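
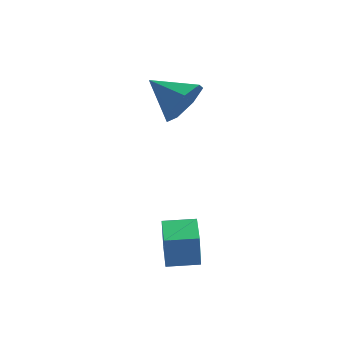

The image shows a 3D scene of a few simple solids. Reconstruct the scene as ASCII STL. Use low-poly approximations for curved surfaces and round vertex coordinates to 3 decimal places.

solid 
facet normal 0.932 0.009 -0.362
outer loop
vertex 1.871 0.157 3.179
vertex 1.516 -0.252 2.256
vertex 1.615 0.776 2.536
endloop
endfacet
facet normal -0.248 0.647 0.721
outer loop
vertex 1.871 0.157 3.179
vertex 1.615 0.776 2.536
vertex -0.096 -0.268 2.884
endloop
endfacet
facet normal 0.932 0.009 -0.363
outer loop
vertex 1.615 0.776 2.536
vertex 1.516 -0.252 2.256
vertex 1.284 0.621 1.683
endloop
endfacet
facet normal -0.514 0.857 0.044
outer loop
vertex 1.615 0.776 2.536
vertex 1.284 0.621 1.683
vertex -0.096 -0.268 2.884
endloop
endfacet
facet normal 0.932 0.010 -0.363
outer loop
vertex 1.284 0.621 1.683
vertex 1.516 -0.252 2.256
vertex 1.128 -0.191 1.261
endloop
endfacet
facet normal -0.734 0.419 -0.534
outer loop
vertex 1.284 0.621 1.683
vertex 1.128 -0.191 1.261
vertex -0.096 -0.268 2.884
endloop
endfacet
facet normal 0.932 0.009 -0.363
outer loop
vertex 1.128 -0.191 1.261
vertex 1.516 -0.252 2.256
vertex 1.264 -1.049 1.588
endloop
endfacet
facet normal -0.744 -0.338 -0.577
outer loop
vertex 1.128 -0.191 1.261
vertex 1.264 -1.049 1.588
vertex -0.096 -0.268 2.884
endloop
endfacet
facet normal 0.932 0.009 -0.363
outer loop
vertex 1.264 -1.049 1.588
vertex 1.516 -0.252 2.256
vertex 1.59 -1.307 2.419
endloop
endfacet
facet normal -0.534 -0.844 -0.052
outer loop
vertex 1.264 -1.049 1.588
vertex 1.59 -1.307 2.419
vertex -0.096 -0.268 2.884
endloop
endfacet
facet normal 0.932 0.009 -0.363
outer loop
vertex 1.59 -1.307 2.419
vertex 1.516 -0.252 2.256
vertex 1.86 -0.77 3.126
endloop
endfacet
facet normal -0.264 -0.717 0.645
outer loop
vertex 1.59 -1.307 2.419
vertex 1.86 -0.77 3.126
vertex -0.096 -0.268 2.884
endloop
endfacet
facet normal 0.932 0.010 -0.363
outer loop
vertex 1.86 -0.77 3.126
vertex 1.516 -0.252 2.256
vertex 1.871 0.157 3.179
endloop
endfacet
facet normal -0.136 -0.055 0.989
outer loop
vertex 1.86 -0.77 3.126
vertex 1.871 0.157 3.179
vertex -0.096 -0.268 2.884
endloop
endfacet
facet normal -0.778 -0.627 -0.039
outer loop
vertex 3.751 -4.764 -1.422
vertex 2.954 -3.775 -1.408
vertex 3.786 -4.715 -2.901
endloop
endfacet
facet normal 0.628 -0.778 -0.011
outer loop
vertex 4.766 -3.925 -2.852
vertex 3.751 -4.764 -1.422
vertex 3.786 -4.715 -2.901
endloop
endfacet
facet normal -0.778 -0.627 -0.039
outer loop
vertex 3.786 -4.715 -2.901
vertex 2.954 -3.775 -1.408
vertex 2.989 -3.726 -2.887
endloop
endfacet
facet normal 0.023 0.033 -0.999
outer loop
vertex 2.989 -3.726 -2.887
vertex 4.766 -3.925 -2.852
vertex 3.786 -4.715 -2.901
endloop
endfacet
facet normal -0.023 -0.033 0.999
outer loop
vertex 3.751 -4.764 -1.422
vertex 3.934 -2.985 -1.359
vertex 2.954 -3.775 -1.408
endloop
endfacet
facet normal 0.628 -0.778 -0.011
outer loop
vertex 4.731 -3.974 -1.373
vertex 3.751 -4.764 -1.422
vertex 4.766 -3.925 -2.852
endloop
endfacet
facet normal -0.023 -0.033 0.999
outer loop
vertex 4.731 -3.974 -1.373
vertex 3.934 -2.985 -1.359
vertex 3.751 -4.764 -1.422
endloop
endfacet
facet normal -0.628 0.778 0.011
outer loop
vertex 2.954 -3.775 -1.408
vertex 3.934 -2.985 -1.359
vertex 2.989 -3.726 -2.887
endloop
endfacet
facet normal 0.023 0.033 -0.999
outer loop
vertex 3.969 -2.936 -2.838
vertex 4.766 -3.925 -2.852
vertex 2.989 -3.726 -2.887
endloop
endfacet
facet normal -0.628 0.778 0.011
outer loop
vertex 2.989 -3.726 -2.887
vertex 3.934 -2.985 -1.359
vertex 3.969 -2.936 -2.838
endloop
endfacet
facet normal 0.778 0.627 0.039
outer loop
vertex 3.969 -2.936 -2.838
vertex 4.731 -3.974 -1.373
vertex 4.766 -3.925 -2.852
endloop
endfacet
facet normal 0.778 0.627 0.039
outer loop
vertex 3.934 -2.985 -1.359
vertex 4.731 -3.974 -1.373
vertex 3.969 -2.936 -2.838
endloop
endfacet

endsolid


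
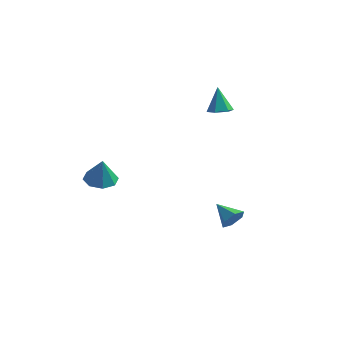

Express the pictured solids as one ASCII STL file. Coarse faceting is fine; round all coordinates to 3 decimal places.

solid 
facet normal 0.854 -0.271 -0.445
outer loop
vertex 1.375 1.597 -2.899
vertex 1.035 1.223 -3.324
vertex 1.161 1.855 -3.467
endloop
endfacet
facet normal 0.010 0.912 0.410
outer loop
vertex 1.375 1.597 -2.899
vertex 1.161 1.855 -3.467
vertex -0.015 1.557 -2.776
endloop
endfacet
facet normal 0.853 -0.271 -0.446
outer loop
vertex 1.161 1.855 -3.467
vertex 1.035 1.223 -3.324
vertex 0.82 1.482 -3.892
endloop
endfacet
facet normal -0.429 0.821 -0.376
outer loop
vertex 1.161 1.855 -3.467
vertex 0.82 1.482 -3.892
vertex -0.015 1.557 -2.776
endloop
endfacet
facet normal 0.853 -0.270 -0.446
outer loop
vertex 0.82 1.482 -3.892
vertex 1.035 1.223 -3.324
vertex 0.695 0.85 -3.749
endloop
endfacet
facet normal -0.800 0.022 -0.600
outer loop
vertex 0.82 1.482 -3.892
vertex 0.695 0.85 -3.749
vertex -0.015 1.557 -2.776
endloop
endfacet
facet normal 0.854 -0.272 -0.444
outer loop
vertex 0.695 0.85 -3.749
vertex 1.035 1.223 -3.324
vertex 0.909 0.592 -3.18
endloop
endfacet
facet normal -0.729 -0.683 -0.036
outer loop
vertex 0.695 0.85 -3.749
vertex 0.909 0.592 -3.18
vertex -0.015 1.557 -2.776
endloop
endfacet
facet normal 0.853 -0.272 -0.445
outer loop
vertex 0.909 0.592 -3.18
vertex 1.035 1.223 -3.324
vertex 1.249 0.965 -2.756
endloop
endfacet
facet normal -0.289 -0.592 0.752
outer loop
vertex 0.909 0.592 -3.18
vertex 1.249 0.965 -2.756
vertex -0.015 1.557 -2.776
endloop
endfacet
facet normal 0.854 -0.271 -0.445
outer loop
vertex 1.249 0.965 -2.756
vertex 1.035 1.223 -3.324
vertex 1.375 1.597 -2.899
endloop
endfacet
facet normal 0.080 0.205 0.976
outer loop
vertex 1.249 0.965 -2.756
vertex 1.375 1.597 -2.899
vertex -0.015 1.557 -2.776
endloop
endfacet
facet normal -0.184 0.154 -0.971
outer loop
vertex -2.924 -2.544 -0.267
vertex -3.702 -2.458 -0.106
vertex -3.075 -1.963 -0.146
endloop
endfacet
facet normal 0.921 0.166 0.352
outer loop
vertex -2.924 -2.544 -0.267
vertex -3.075 -1.963 -0.146
vertex -3.458 -2.662 1.186
endloop
endfacet
facet normal -0.183 0.154 -0.971
outer loop
vertex -3.075 -1.963 -0.146
vertex -3.702 -2.458 -0.106
vertex -3.593 -1.672 -0.002
endloop
endfacet
facet normal 0.525 0.682 0.509
outer loop
vertex -3.075 -1.963 -0.146
vertex -3.593 -1.672 -0.002
vertex -3.458 -2.662 1.186
endloop
endfacet
facet normal -0.185 0.154 -0.971
outer loop
vertex -3.593 -1.672 -0.002
vertex -3.702 -2.458 -0.106
vertex -4.176 -1.841 0.082
endloop
endfacet
facet normal -0.126 0.755 0.643
outer loop
vertex -3.593 -1.672 -0.002
vertex -4.176 -1.841 0.082
vertex -3.458 -2.662 1.186
endloop
endfacet
facet normal -0.185 0.154 -0.971
outer loop
vertex -4.176 -1.841 0.082
vertex -3.702 -2.458 -0.106
vertex -4.481 -2.371 0.056
endloop
endfacet
facet normal -0.651 0.342 0.678
outer loop
vertex -4.176 -1.841 0.082
vertex -4.481 -2.371 0.056
vertex -3.458 -2.662 1.186
endloop
endfacet
facet normal -0.185 0.154 -0.971
outer loop
vertex -4.481 -2.371 0.056
vertex -3.702 -2.458 -0.106
vertex -4.33 -2.952 -0.065
endloop
endfacet
facet normal -0.742 -0.316 0.591
outer loop
vertex -4.481 -2.371 0.056
vertex -4.33 -2.952 -0.065
vertex -3.458 -2.662 1.186
endloop
endfacet
facet normal -0.185 0.154 -0.971
outer loop
vertex -4.33 -2.952 -0.065
vertex -3.702 -2.458 -0.106
vertex -3.811 -3.243 -0.21
endloop
endfacet
facet normal -0.345 -0.832 0.434
outer loop
vertex -4.33 -2.952 -0.065
vertex -3.811 -3.243 -0.21
vertex -3.458 -2.662 1.186
endloop
endfacet
facet normal -0.183 0.154 -0.971
outer loop
vertex -3.811 -3.243 -0.21
vertex -3.702 -2.458 -0.106
vertex -3.229 -3.075 -0.293
endloop
endfacet
facet normal 0.304 -0.904 0.300
outer loop
vertex -3.811 -3.243 -0.21
vertex -3.229 -3.075 -0.293
vertex -3.458 -2.662 1.186
endloop
endfacet
facet normal -0.184 0.153 -0.971
outer loop
vertex -3.229 -3.075 -0.293
vertex -3.702 -2.458 -0.106
vertex -2.924 -2.544 -0.267
endloop
endfacet
facet normal 0.830 -0.490 0.265
outer loop
vertex -3.229 -3.075 -0.293
vertex -2.924 -2.544 -0.267
vertex -3.458 -2.662 1.186
endloop
endfacet
facet normal 0.228 -0.235 -0.945
outer loop
vertex -0.437 3.485 2.269
vertex -0.991 3.715 2.078
vertex -0.487 4.092 2.106
endloop
endfacet
facet normal 0.822 0.210 0.529
outer loop
vertex -0.437 3.485 2.269
vertex -0.487 4.092 2.106
vertex -1.309 4.045 3.402
endloop
endfacet
facet normal 0.228 -0.235 -0.945
outer loop
vertex -0.487 4.092 2.106
vertex -0.991 3.715 2.078
vertex -1.042 4.322 1.915
endloop
endfacet
facet normal 0.305 0.925 0.227
outer loop
vertex -0.487 4.092 2.106
vertex -1.042 4.322 1.915
vertex -1.309 4.045 3.402
endloop
endfacet
facet normal 0.226 -0.235 -0.945
outer loop
vertex -1.042 4.322 1.915
vertex -0.991 3.715 2.078
vertex -1.546 3.945 1.888
endloop
endfacet
facet normal -0.600 0.799 0.041
outer loop
vertex -1.042 4.322 1.915
vertex -1.546 3.945 1.888
vertex -1.309 4.045 3.402
endloop
endfacet
facet normal 0.226 -0.236 -0.945
outer loop
vertex -1.546 3.945 1.888
vertex -0.991 3.715 2.078
vertex -1.496 3.339 2.051
endloop
endfacet
facet normal -0.987 -0.039 0.157
outer loop
vertex -1.546 3.945 1.888
vertex -1.496 3.339 2.051
vertex -1.309 4.045 3.402
endloop
endfacet
facet normal 0.227 -0.237 -0.945
outer loop
vertex -1.496 3.339 2.051
vertex -0.991 3.715 2.078
vertex -0.941 3.109 2.242
endloop
endfacet
facet normal -0.470 -0.754 0.459
outer loop
vertex -1.496 3.339 2.051
vertex -0.941 3.109 2.242
vertex -1.309 4.045 3.402
endloop
endfacet
facet normal 0.227 -0.237 -0.945
outer loop
vertex -0.941 3.109 2.242
vertex -0.991 3.715 2.078
vertex -0.437 3.485 2.269
endloop
endfacet
facet normal 0.434 -0.629 0.645
outer loop
vertex -0.941 3.109 2.242
vertex -0.437 3.485 2.269
vertex -1.309 4.045 3.402
endloop
endfacet

endsolid


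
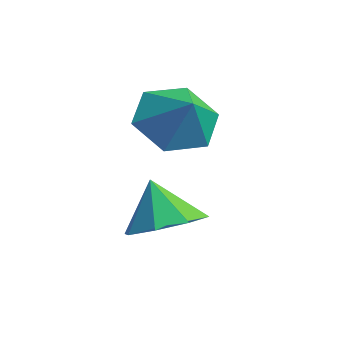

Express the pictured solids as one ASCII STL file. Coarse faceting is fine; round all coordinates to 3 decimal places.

solid 
facet normal 0.400 0.110 -0.910
outer loop
vertex -0.299 -1.943 -1.527
vertex -1.124 -2.033 -1.9
vertex -0.628 -1.333 -1.598
endloop
endfacet
facet normal 0.424 0.327 0.845
outer loop
vertex -0.299 -1.943 -1.527
vertex -0.628 -1.333 -1.598
vertex -1.616 -2.167 -0.78
endloop
endfacet
facet normal 0.400 0.109 -0.910
outer loop
vertex -0.628 -1.333 -1.598
vertex -1.124 -2.033 -1.9
vertex -1.247 -1.133 -1.846
endloop
endfacet
facet normal -0.042 0.724 0.688
outer loop
vertex -0.628 -1.333 -1.598
vertex -1.247 -1.133 -1.846
vertex -1.616 -2.167 -0.78
endloop
endfacet
facet normal 0.399 0.109 -0.911
outer loop
vertex -1.247 -1.133 -1.846
vertex -1.124 -2.033 -1.9
vertex -1.795 -1.46 -2.125
endloop
endfacet
facet normal -0.614 0.662 0.430
outer loop
vertex -1.247 -1.133 -1.846
vertex -1.795 -1.46 -2.125
vertex -1.616 -2.167 -0.78
endloop
endfacet
facet normal 0.399 0.110 -0.910
outer loop
vertex -1.795 -1.46 -2.125
vertex -1.124 -2.033 -1.9
vertex -1.95 -2.123 -2.273
endloop
endfacet
facet normal -0.960 0.175 0.220
outer loop
vertex -1.795 -1.46 -2.125
vertex -1.95 -2.123 -2.273
vertex -1.616 -2.167 -0.78
endloop
endfacet
facet normal 0.399 0.109 -0.910
outer loop
vertex -1.95 -2.123 -2.273
vertex -1.124 -2.033 -1.9
vertex -1.621 -2.733 -2.202
endloop
endfacet
facet normal -0.874 -0.450 0.182
outer loop
vertex -1.95 -2.123 -2.273
vertex -1.621 -2.733 -2.202
vertex -1.616 -2.167 -0.78
endloop
endfacet
facet normal 0.400 0.109 -0.910
outer loop
vertex -1.621 -2.733 -2.202
vertex -1.124 -2.033 -1.9
vertex -1.002 -2.933 -1.954
endloop
endfacet
facet normal -0.409 -0.847 0.339
outer loop
vertex -1.621 -2.733 -2.202
vertex -1.002 -2.933 -1.954
vertex -1.616 -2.167 -0.78
endloop
endfacet
facet normal 0.400 0.109 -0.910
outer loop
vertex -1.002 -2.933 -1.954
vertex -1.124 -2.033 -1.9
vertex -0.454 -2.606 -1.674
endloop
endfacet
facet normal 0.163 -0.785 0.598
outer loop
vertex -1.002 -2.933 -1.954
vertex -0.454 -2.606 -1.674
vertex -1.616 -2.167 -0.78
endloop
endfacet
facet normal 0.400 0.108 -0.910
outer loop
vertex -0.454 -2.606 -1.674
vertex -1.124 -2.033 -1.9
vertex -0.299 -1.943 -1.527
endloop
endfacet
facet normal 0.509 -0.298 0.808
outer loop
vertex -0.454 -2.606 -1.674
vertex -0.299 -1.943 -1.527
vertex -1.616 -2.167 -0.78
endloop
endfacet
facet normal -0.777 0.023 -0.629
outer loop
vertex -2.045 -0.647 -0.239
vertex -2.601 -1.117 0.431
vertex -2.565 -0.128 0.423
endloop
endfacet
facet normal 0.749 0.659 0.071
outer loop
vertex -2.045 -0.647 -0.239
vertex -2.565 -0.128 0.423
vertex -1.739 -1.143 1.129
endloop
endfacet
facet normal -0.777 0.023 -0.629
outer loop
vertex -2.565 -0.128 0.423
vertex -2.601 -1.117 0.431
vertex -3.122 -0.597 1.094
endloop
endfacet
facet normal 0.252 0.682 0.686
outer loop
vertex -2.565 -0.128 0.423
vertex -3.122 -0.597 1.094
vertex -1.739 -1.143 1.129
endloop
endfacet
facet normal -0.777 0.024 -0.629
outer loop
vertex -3.122 -0.597 1.094
vertex -2.601 -1.117 0.431
vertex -3.158 -1.587 1.101
endloop
endfacet
facet normal -0.022 0.008 1.000
outer loop
vertex -3.122 -0.597 1.094
vertex -3.158 -1.587 1.101
vertex -1.739 -1.143 1.129
endloop
endfacet
facet normal -0.777 0.024 -0.629
outer loop
vertex -3.158 -1.587 1.101
vertex -2.601 -1.117 0.431
vertex -2.638 -2.106 0.439
endloop
endfacet
facet normal 0.201 -0.688 0.697
outer loop
vertex -3.158 -1.587 1.101
vertex -2.638 -2.106 0.439
vertex -1.739 -1.143 1.129
endloop
endfacet
facet normal -0.777 0.024 -0.629
outer loop
vertex -2.638 -2.106 0.439
vertex -2.601 -1.117 0.431
vertex -2.081 -1.636 -0.232
endloop
endfacet
facet normal 0.699 -0.711 0.082
outer loop
vertex -2.638 -2.106 0.439
vertex -2.081 -1.636 -0.232
vertex -1.739 -1.143 1.129
endloop
endfacet
facet normal -0.777 0.024 -0.628
outer loop
vertex -2.081 -1.636 -0.232
vertex -2.601 -1.117 0.431
vertex -2.045 -0.647 -0.239
endloop
endfacet
facet normal 0.972 -0.037 -0.231
outer loop
vertex -2.081 -1.636 -0.232
vertex -2.045 -0.647 -0.239
vertex -1.739 -1.143 1.129
endloop
endfacet

endsolid


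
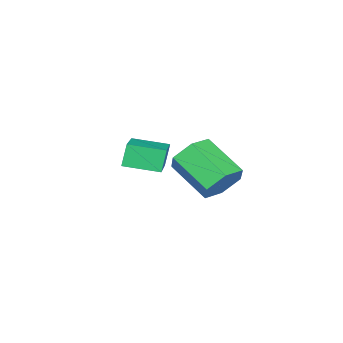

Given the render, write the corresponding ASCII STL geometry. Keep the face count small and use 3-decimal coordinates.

solid 
facet normal -0.799 -0.518 -0.305
outer loop
vertex 3.062 -0.076 1.528
vertex 2.433 1.019 1.315
vertex 3.374 -0.06 0.684
endloop
endfacet
facet normal 0.492 -0.855 0.166
outer loop
vertex 4.947 0.961 1.285
vertex 3.062 -0.076 1.528
vertex 3.374 -0.06 0.684
endloop
endfacet
facet normal -0.799 -0.519 -0.305
outer loop
vertex 3.374 -0.06 0.684
vertex 2.433 1.019 1.315
vertex 2.745 1.034 0.471
endloop
endfacet
facet normal 0.347 0.017 -0.938
outer loop
vertex 2.745 1.034 0.471
vertex 4.947 0.961 1.285
vertex 3.374 -0.06 0.684
endloop
endfacet
facet normal -0.347 -0.017 0.938
outer loop
vertex 3.062 -0.076 1.528
vertex 4.006 2.04 1.916
vertex 2.433 1.019 1.315
endloop
endfacet
facet normal 0.492 -0.855 0.167
outer loop
vertex 4.635 0.946 2.129
vertex 3.062 -0.076 1.528
vertex 4.947 0.961 1.285
endloop
endfacet
facet normal -0.347 -0.017 0.938
outer loop
vertex 4.635 0.946 2.129
vertex 4.006 2.04 1.916
vertex 3.062 -0.076 1.528
endloop
endfacet
facet normal -0.491 0.855 -0.166
outer loop
vertex 2.433 1.019 1.315
vertex 4.006 2.04 1.916
vertex 2.745 1.034 0.471
endloop
endfacet
facet normal 0.347 0.017 -0.938
outer loop
vertex 4.318 2.056 1.072
vertex 4.947 0.961 1.285
vertex 2.745 1.034 0.471
endloop
endfacet
facet normal -0.492 0.855 -0.166
outer loop
vertex 2.745 1.034 0.471
vertex 4.006 2.04 1.916
vertex 4.318 2.056 1.072
endloop
endfacet
facet normal 0.799 0.518 0.305
outer loop
vertex 4.318 2.056 1.072
vertex 4.635 0.946 2.129
vertex 4.947 0.961 1.285
endloop
endfacet
facet normal 0.799 0.519 0.305
outer loop
vertex 4.006 2.04 1.916
vertex 4.635 0.946 2.129
vertex 4.318 2.056 1.072
endloop
endfacet
facet normal 0.124 0.842 -0.525
outer loop
vertex 0.974 2.233 -0.362
vertex 0.555 1.869 -1.045
vertex 0.101 2.315 -0.437
endloop
endfacet
facet normal -0.023 0.531 0.847
outer loop
vertex 0.974 2.233 -0.362
vertex 0.101 2.315 -0.437
vertex 0.744 0.674 0.608
endloop
endfacet
facet normal -0.023 0.531 0.847
outer loop
vertex 0.744 0.674 0.608
vertex 0.101 2.315 -0.437
vertex -0.129 0.756 0.533
endloop
endfacet
facet normal -0.124 -0.843 0.524
outer loop
vertex 0.744 0.674 0.608
vertex -0.129 0.756 0.533
vertex 0.325 0.311 -0.075
endloop
endfacet
facet normal 0.124 0.842 -0.525
outer loop
vertex 0.101 2.315 -0.437
vertex 0.555 1.869 -1.045
vertex -0.318 1.951 -1.12
endloop
endfacet
facet normal -0.871 0.346 0.350
outer loop
vertex 0.101 2.315 -0.437
vertex -0.318 1.951 -1.12
vertex -0.129 0.756 0.533
endloop
endfacet
facet normal -0.870 0.346 0.350
outer loop
vertex -0.129 0.756 0.533
vertex -0.318 1.951 -1.12
vertex -0.548 0.393 -0.15
endloop
endfacet
facet normal -0.124 -0.843 0.524
outer loop
vertex -0.129 0.756 0.533
vertex -0.548 0.393 -0.15
vertex 0.325 0.311 -0.075
endloop
endfacet
facet normal 0.124 0.843 -0.524
outer loop
vertex -0.318 1.951 -1.12
vertex 0.555 1.869 -1.045
vertex 0.136 1.506 -1.728
endloop
endfacet
facet normal -0.847 -0.185 -0.498
outer loop
vertex -0.318 1.951 -1.12
vertex 0.136 1.506 -1.728
vertex -0.548 0.393 -0.15
endloop
endfacet
facet normal -0.848 -0.185 -0.498
outer loop
vertex -0.548 0.393 -0.15
vertex 0.136 1.506 -1.728
vertex -0.094 -0.053 -0.758
endloop
endfacet
facet normal -0.124 -0.842 0.525
outer loop
vertex -0.548 0.393 -0.15
vertex -0.094 -0.053 -0.758
vertex 0.325 0.311 -0.075
endloop
endfacet
facet normal 0.124 0.843 -0.524
outer loop
vertex 0.136 1.506 -1.728
vertex 0.555 1.869 -1.045
vertex 1.009 1.424 -1.653
endloop
endfacet
facet normal 0.023 -0.531 -0.847
outer loop
vertex 0.136 1.506 -1.728
vertex 1.009 1.424 -1.653
vertex -0.094 -0.053 -0.758
endloop
endfacet
facet normal 0.023 -0.531 -0.847
outer loop
vertex -0.094 -0.053 -0.758
vertex 1.009 1.424 -1.653
vertex 0.779 -0.135 -0.683
endloop
endfacet
facet normal -0.124 -0.842 0.525
outer loop
vertex -0.094 -0.053 -0.758
vertex 0.779 -0.135 -0.683
vertex 0.325 0.311 -0.075
endloop
endfacet
facet normal 0.124 0.843 -0.524
outer loop
vertex 1.009 1.424 -1.653
vertex 0.555 1.869 -1.045
vertex 1.428 1.787 -0.97
endloop
endfacet
facet normal 0.870 -0.346 -0.350
outer loop
vertex 1.009 1.424 -1.653
vertex 1.428 1.787 -0.97
vertex 0.779 -0.135 -0.683
endloop
endfacet
facet normal 0.871 -0.346 -0.350
outer loop
vertex 0.779 -0.135 -0.683
vertex 1.428 1.787 -0.97
vertex 1.198 0.229 0.0
endloop
endfacet
facet normal -0.124 -0.842 0.525
outer loop
vertex 0.779 -0.135 -0.683
vertex 1.198 0.229 0.0
vertex 0.325 0.311 -0.075
endloop
endfacet
facet normal 0.124 0.842 -0.525
outer loop
vertex 1.428 1.787 -0.97
vertex 0.555 1.869 -1.045
vertex 0.974 2.233 -0.362
endloop
endfacet
facet normal 0.848 0.185 0.497
outer loop
vertex 1.428 1.787 -0.97
vertex 0.974 2.233 -0.362
vertex 1.198 0.229 0.0
endloop
endfacet
facet normal 0.847 0.185 0.498
outer loop
vertex 1.198 0.229 0.0
vertex 0.974 2.233 -0.362
vertex 0.744 0.674 0.608
endloop
endfacet
facet normal -0.124 -0.843 0.524
outer loop
vertex 1.198 0.229 0.0
vertex 0.744 0.674 0.608
vertex 0.325 0.311 -0.075
endloop
endfacet

endsolid


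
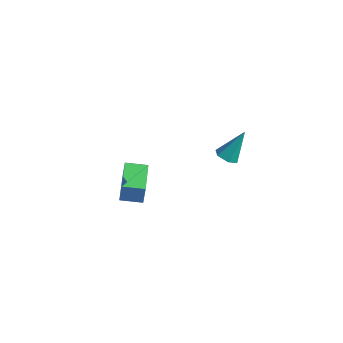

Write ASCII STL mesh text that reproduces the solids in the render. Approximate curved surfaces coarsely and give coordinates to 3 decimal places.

solid 
facet normal -0.808 -0.578 0.115
outer loop
vertex -3.737 -4.242 3.991
vertex -4.976 -2.541 3.834
vertex -3.789 -4.375 2.961
endloop
endfacet
facet normal 0.587 -0.806 0.074
outer loop
vertex -2.844 -3.699 2.826
vertex -3.737 -4.242 3.991
vertex -3.789 -4.375 2.961
endloop
endfacet
facet normal -0.808 -0.578 0.115
outer loop
vertex -3.789 -4.375 2.961
vertex -4.976 -2.541 3.834
vertex -5.028 -2.674 2.803
endloop
endfacet
facet normal -0.050 -0.128 -0.990
outer loop
vertex -5.028 -2.674 2.803
vertex -2.844 -3.699 2.826
vertex -3.789 -4.375 2.961
endloop
endfacet
facet normal 0.050 0.128 0.991
outer loop
vertex -3.737 -4.242 3.991
vertex -4.031 -1.865 3.699
vertex -4.976 -2.541 3.834
endloop
endfacet
facet normal 0.587 -0.806 0.074
outer loop
vertex -2.792 -3.566 3.857
vertex -3.737 -4.242 3.991
vertex -2.844 -3.699 2.826
endloop
endfacet
facet normal 0.049 0.128 0.991
outer loop
vertex -2.792 -3.566 3.857
vertex -4.031 -1.865 3.699
vertex -3.737 -4.242 3.991
endloop
endfacet
facet normal -0.587 0.806 -0.074
outer loop
vertex -4.976 -2.541 3.834
vertex -4.031 -1.865 3.699
vertex -5.028 -2.674 2.803
endloop
endfacet
facet normal -0.049 -0.127 -0.991
outer loop
vertex -4.083 -1.998 2.669
vertex -2.844 -3.699 2.826
vertex -5.028 -2.674 2.803
endloop
endfacet
facet normal -0.587 0.806 -0.074
outer loop
vertex -5.028 -2.674 2.803
vertex -4.031 -1.865 3.699
vertex -4.083 -1.998 2.669
endloop
endfacet
facet normal 0.808 0.578 -0.115
outer loop
vertex -4.083 -1.998 2.669
vertex -2.792 -3.566 3.857
vertex -2.844 -3.699 2.826
endloop
endfacet
facet normal 0.808 0.578 -0.115
outer loop
vertex -4.031 -1.865 3.699
vertex -2.792 -3.566 3.857
vertex -4.083 -1.998 2.669
endloop
endfacet
facet normal -0.208 -0.527 -0.824
outer loop
vertex -2.448 2.605 1.474
vertex -2.919 3.063 1.3
vertex -2.277 3.139 1.089
endloop
endfacet
facet normal 0.965 -0.155 0.213
outer loop
vertex -2.448 2.605 1.474
vertex -2.277 3.139 1.089
vertex -2.521 4.077 2.88
endloop
endfacet
facet normal -0.208 -0.529 -0.823
outer loop
vertex -2.277 3.139 1.089
vertex -2.919 3.063 1.3
vertex -2.749 3.597 0.914
endloop
endfacet
facet normal 0.720 0.650 -0.242
outer loop
vertex -2.277 3.139 1.089
vertex -2.749 3.597 0.914
vertex -2.521 4.077 2.88
endloop
endfacet
facet normal -0.208 -0.529 -0.823
outer loop
vertex -2.749 3.597 0.914
vertex -2.919 3.063 1.3
vertex -3.391 3.521 1.125
endloop
endfacet
facet normal -0.184 0.960 -0.213
outer loop
vertex -2.749 3.597 0.914
vertex -3.391 3.521 1.125
vertex -2.521 4.077 2.88
endloop
endfacet
facet normal -0.207 -0.528 -0.824
outer loop
vertex -3.391 3.521 1.125
vertex -2.919 3.063 1.3
vertex -3.562 2.987 1.51
endloop
endfacet
facet normal -0.843 0.465 0.271
outer loop
vertex -3.391 3.521 1.125
vertex -3.562 2.987 1.51
vertex -2.521 4.077 2.88
endloop
endfacet
facet normal -0.207 -0.528 -0.824
outer loop
vertex -3.562 2.987 1.51
vertex -2.919 3.063 1.3
vertex -3.09 2.529 1.685
endloop
endfacet
facet normal -0.599 -0.340 0.725
outer loop
vertex -3.562 2.987 1.51
vertex -3.09 2.529 1.685
vertex -2.521 4.077 2.88
endloop
endfacet
facet normal -0.208 -0.527 -0.824
outer loop
vertex -3.09 2.529 1.685
vertex -2.919 3.063 1.3
vertex -2.448 2.605 1.474
endloop
endfacet
facet normal 0.306 -0.650 0.696
outer loop
vertex -3.09 2.529 1.685
vertex -2.448 2.605 1.474
vertex -2.521 4.077 2.88
endloop
endfacet

endsolid


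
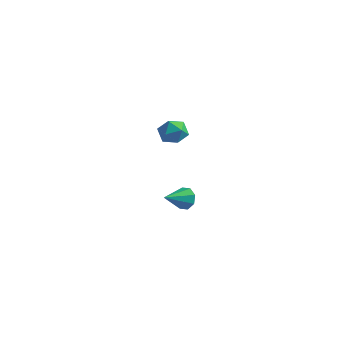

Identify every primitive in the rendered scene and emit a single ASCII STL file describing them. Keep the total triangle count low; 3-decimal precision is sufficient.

solid 
facet normal 0.177 0.905 -0.386
outer loop
vertex -2.783 3.124 -4.165
vertex -3.232 3.456 -3.592
vertex -2.457 3.272 -3.668
endloop
endfacet
facet normal 0.685 -0.686 -0.245
outer loop
vertex -2.783 3.124 -4.165
vertex -2.457 3.272 -3.668
vertex -3.528 1.944 -2.948
endloop
endfacet
facet normal 0.177 0.905 -0.386
outer loop
vertex -2.457 3.272 -3.668
vertex -3.232 3.456 -3.592
vertex -2.585 3.528 -3.126
endloop
endfacet
facet normal 0.808 -0.436 0.397
outer loop
vertex -2.457 3.272 -3.668
vertex -2.585 3.528 -3.126
vertex -3.528 1.944 -2.948
endloop
endfacet
facet normal 0.176 0.906 -0.385
outer loop
vertex -2.585 3.528 -3.126
vertex -3.232 3.456 -3.592
vertex -3.092 3.741 -2.857
endloop
endfacet
facet normal 0.415 -0.146 0.898
outer loop
vertex -2.585 3.528 -3.126
vertex -3.092 3.741 -2.857
vertex -3.528 1.944 -2.948
endloop
endfacet
facet normal 0.178 0.906 -0.385
outer loop
vertex -3.092 3.741 -2.857
vertex -3.232 3.456 -3.592
vertex -3.681 3.788 -3.019
endloop
endfacet
facet normal -0.264 0.015 0.964
outer loop
vertex -3.092 3.741 -2.857
vertex -3.681 3.788 -3.019
vertex -3.528 1.944 -2.948
endloop
endfacet
facet normal 0.177 0.905 -0.386
outer loop
vertex -3.681 3.788 -3.019
vertex -3.232 3.456 -3.592
vertex -4.007 3.64 -3.516
endloop
endfacet
facet normal -0.829 -0.047 0.558
outer loop
vertex -3.681 3.788 -3.019
vertex -4.007 3.64 -3.516
vertex -3.528 1.944 -2.948
endloop
endfacet
facet normal 0.177 0.906 -0.384
outer loop
vertex -4.007 3.64 -3.516
vertex -3.232 3.456 -3.592
vertex -3.878 3.385 -4.058
endloop
endfacet
facet normal -0.951 -0.297 -0.086
outer loop
vertex -4.007 3.64 -3.516
vertex -3.878 3.385 -4.058
vertex -3.528 1.944 -2.948
endloop
endfacet
facet normal 0.178 0.905 -0.385
outer loop
vertex -3.878 3.385 -4.058
vertex -3.232 3.456 -3.592
vertex -3.371 3.171 -4.326
endloop
endfacet
facet normal -0.558 -0.587 -0.586
outer loop
vertex -3.878 3.385 -4.058
vertex -3.371 3.171 -4.326
vertex -3.528 1.944 -2.948
endloop
endfacet
facet normal 0.178 0.905 -0.385
outer loop
vertex -3.371 3.171 -4.326
vertex -3.232 3.456 -3.592
vertex -2.783 3.124 -4.165
endloop
endfacet
facet normal 0.119 -0.748 -0.653
outer loop
vertex -3.371 3.171 -4.326
vertex -2.783 3.124 -4.165
vertex -3.528 1.944 -2.948
endloop
endfacet
facet normal -0.204 0.340 0.918
outer loop
vertex -0.838 0.224 4.469
vertex -1.705 0.049 4.341
vertex -1.17 -0.575 4.691
endloop
endfacet
facet normal 0.452 0.059 0.890
outer loop
vertex -0.838 0.224 4.469
vertex -1.17 -0.575 4.691
vertex -0.376 -0.518 4.284
endloop
endfacet
facet normal 0.821 0.414 0.393
outer loop
vertex -0.838 0.224 4.469
vertex -0.376 -0.518 4.284
vertex -0.421 0.142 3.683
endloop
endfacet
facet normal 0.394 0.912 0.114
outer loop
vertex -0.838 0.224 4.469
vertex -0.421 0.142 3.683
vertex -1.242 0.492 3.718
endloop
endfacet
facet normal -0.240 0.866 0.438
outer loop
vertex -0.838 0.224 4.469
vertex -1.242 0.492 3.718
vertex -1.705 0.049 4.341
endloop
endfacet
facet normal 0.393 -0.620 0.679
outer loop
vertex -0.376 -0.518 4.284
vertex -1.17 -0.575 4.691
vertex -0.958 -1.152 4.042
endloop
endfacet
facet normal -0.669 -0.167 0.725
outer loop
vertex -1.17 -0.575 4.691
vertex -1.705 0.049 4.341
vertex -1.779 -0.802 4.077
endloop
endfacet
facet normal -0.726 0.686 -0.052
outer loop
vertex -1.705 0.049 4.341
vertex -1.242 0.492 3.718
vertex -1.824 -0.142 3.476
endloop
endfacet
facet normal 0.299 0.760 -0.578
outer loop
vertex -1.242 0.492 3.718
vertex -0.421 0.142 3.683
vertex -1.03 -0.085 3.069
endloop
endfacet
facet normal 0.991 -0.047 -0.126
outer loop
vertex -0.421 0.142 3.683
vertex -0.376 -0.518 4.284
vertex -0.495 -0.709 3.419
endloop
endfacet
facet normal -0.394 -0.912 -0.114
outer loop
vertex -1.362 -0.884 3.291
vertex -0.958 -1.152 4.042
vertex -1.779 -0.802 4.077
endloop
endfacet
facet normal -0.821 -0.414 -0.393
outer loop
vertex -1.362 -0.884 3.291
vertex -1.779 -0.802 4.077
vertex -1.824 -0.142 3.476
endloop
endfacet
facet normal -0.452 -0.059 -0.890
outer loop
vertex -1.362 -0.884 3.291
vertex -1.824 -0.142 3.476
vertex -1.03 -0.085 3.069
endloop
endfacet
facet normal 0.204 -0.340 -0.918
outer loop
vertex -1.362 -0.884 3.291
vertex -1.03 -0.085 3.069
vertex -0.495 -0.709 3.419
endloop
endfacet
facet normal 0.240 -0.866 -0.438
outer loop
vertex -1.362 -0.884 3.291
vertex -0.495 -0.709 3.419
vertex -0.958 -1.152 4.042
endloop
endfacet
facet normal -0.299 -0.760 0.578
outer loop
vertex -1.779 -0.802 4.077
vertex -0.958 -1.152 4.042
vertex -1.17 -0.575 4.691
endloop
endfacet
facet normal -0.991 0.047 0.126
outer loop
vertex -1.824 -0.142 3.476
vertex -1.779 -0.802 4.077
vertex -1.705 0.049 4.341
endloop
endfacet
facet normal -0.393 0.620 -0.679
outer loop
vertex -1.03 -0.085 3.069
vertex -1.824 -0.142 3.476
vertex -1.242 0.492 3.718
endloop
endfacet
facet normal 0.669 0.167 -0.725
outer loop
vertex -0.495 -0.709 3.419
vertex -1.03 -0.085 3.069
vertex -0.421 0.142 3.683
endloop
endfacet
facet normal 0.726 -0.686 0.052
outer loop
vertex -0.958 -1.152 4.042
vertex -0.495 -0.709 3.419
vertex -0.376 -0.518 4.284
endloop
endfacet

endsolid


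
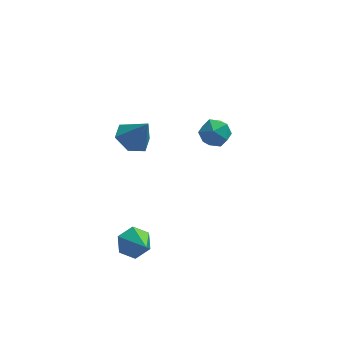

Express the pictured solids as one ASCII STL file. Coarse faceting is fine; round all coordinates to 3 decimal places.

solid 
facet normal -0.482 0.177 -0.858
outer loop
vertex -0.853 0.872 1.555
vertex -1.632 0.553 1.927
vertex -1.422 1.446 1.993
endloop
endfacet
facet normal 0.774 0.589 0.233
outer loop
vertex -0.853 0.872 1.555
vertex -1.422 1.446 1.993
vertex -0.908 0.287 3.213
endloop
endfacet
facet normal -0.482 0.177 -0.858
outer loop
vertex -1.422 1.446 1.993
vertex -1.632 0.553 1.927
vertex -2.201 1.127 2.365
endloop
endfacet
facet normal 0.027 0.730 0.683
outer loop
vertex -1.422 1.446 1.993
vertex -2.201 1.127 2.365
vertex -0.908 0.287 3.213
endloop
endfacet
facet normal -0.482 0.177 -0.858
outer loop
vertex -2.201 1.127 2.365
vertex -1.632 0.553 1.927
vertex -2.41 0.234 2.298
endloop
endfacet
facet normal -0.521 0.058 0.852
outer loop
vertex -2.201 1.127 2.365
vertex -2.41 0.234 2.298
vertex -0.908 0.287 3.213
endloop
endfacet
facet normal -0.482 0.177 -0.858
outer loop
vertex -2.41 0.234 2.298
vertex -1.632 0.553 1.927
vertex -1.841 -0.341 1.86
endloop
endfacet
facet normal -0.322 -0.754 0.572
outer loop
vertex -2.41 0.234 2.298
vertex -1.841 -0.341 1.86
vertex -0.908 0.287 3.213
endloop
endfacet
facet normal -0.482 0.177 -0.858
outer loop
vertex -1.841 -0.341 1.86
vertex -1.632 0.553 1.927
vertex -1.062 -0.022 1.488
endloop
endfacet
facet normal 0.426 -0.897 0.123
outer loop
vertex -1.841 -0.341 1.86
vertex -1.062 -0.022 1.488
vertex -0.908 0.287 3.213
endloop
endfacet
facet normal -0.482 0.177 -0.858
outer loop
vertex -1.062 -0.022 1.488
vertex -1.632 0.553 1.927
vertex -0.853 0.872 1.555
endloop
endfacet
facet normal 0.973 -0.224 -0.047
outer loop
vertex -1.062 -0.022 1.488
vertex -0.853 0.872 1.555
vertex -0.908 0.287 3.213
endloop
endfacet
facet normal -0.303 0.742 -0.598
outer loop
vertex -0.919 -1.753 -4.192
vertex -1.65 -1.69 -3.743
vertex -0.964 -1.225 -3.514
endloop
endfacet
facet normal 0.995 -0.037 0.095
outer loop
vertex -0.919 -1.753 -4.192
vertex -0.964 -1.225 -3.514
vertex -1.11 -3.01 -2.677
endloop
endfacet
facet normal -0.303 0.742 -0.599
outer loop
vertex -0.964 -1.225 -3.514
vertex -1.65 -1.69 -3.743
vertex -1.695 -1.162 -3.066
endloop
endfacet
facet normal 0.514 0.329 0.792
outer loop
vertex -0.964 -1.225 -3.514
vertex -1.695 -1.162 -3.066
vertex -1.11 -3.01 -2.677
endloop
endfacet
facet normal -0.304 0.741 -0.598
outer loop
vertex -1.695 -1.162 -3.066
vertex -1.65 -1.69 -3.743
vertex -2.381 -1.627 -3.294
endloop
endfacet
facet normal -0.363 0.080 0.928
outer loop
vertex -1.695 -1.162 -3.066
vertex -2.381 -1.627 -3.294
vertex -1.11 -3.01 -2.677
endloop
endfacet
facet normal -0.304 0.741 -0.599
outer loop
vertex -2.381 -1.627 -3.294
vertex -1.65 -1.69 -3.743
vertex -2.336 -2.156 -3.971
endloop
endfacet
facet normal -0.761 -0.535 0.368
outer loop
vertex -2.381 -1.627 -3.294
vertex -2.336 -2.156 -3.971
vertex -1.11 -3.01 -2.677
endloop
endfacet
facet normal -0.304 0.741 -0.599
outer loop
vertex -2.336 -2.156 -3.971
vertex -1.65 -1.69 -3.743
vertex -1.606 -2.219 -4.42
endloop
endfacet
facet normal -0.280 -0.902 -0.329
outer loop
vertex -2.336 -2.156 -3.971
vertex -1.606 -2.219 -4.42
vertex -1.11 -3.01 -2.677
endloop
endfacet
facet normal -0.304 0.741 -0.599
outer loop
vertex -1.606 -2.219 -4.42
vertex -1.65 -1.69 -3.743
vertex -0.919 -1.753 -4.192
endloop
endfacet
facet normal 0.597 -0.653 -0.466
outer loop
vertex -1.606 -2.219 -4.42
vertex -0.919 -1.753 -4.192
vertex -1.11 -3.01 -2.677
endloop
endfacet
facet normal -0.244 0.869 0.430
outer loop
vertex 1.757 4.562 -1.125
vertex 2.04 4.251 -0.336
vertex 2.608 4.678 -0.877
endloop
endfacet
facet normal -0.058 0.966 -0.252
outer loop
vertex 1.757 4.562 -1.125
vertex 2.608 4.678 -0.877
vertex 2.415 4.447 -1.719
endloop
endfacet
facet normal -0.494 0.569 -0.657
outer loop
vertex 1.757 4.562 -1.125
vertex 2.415 4.447 -1.719
vertex 1.728 3.876 -1.697
endloop
endfacet
facet normal -0.947 0.228 -0.225
outer loop
vertex 1.757 4.562 -1.125
vertex 1.728 3.876 -1.697
vertex 1.496 3.755 -0.843
endloop
endfacet
facet normal -0.793 0.413 0.447
outer loop
vertex 1.757 4.562 -1.125
vertex 1.496 3.755 -0.843
vertex 2.04 4.251 -0.336
endloop
endfacet
facet normal 0.606 0.721 -0.337
outer loop
vertex 2.415 4.447 -1.719
vertex 2.608 4.678 -0.877
vertex 3.104 4.065 -1.297
endloop
endfacet
facet normal 0.307 0.564 0.767
outer loop
vertex 2.608 4.678 -0.877
vertex 2.04 4.251 -0.336
vertex 2.872 3.944 -0.443
endloop
endfacet
facet normal -0.582 -0.173 0.794
outer loop
vertex 2.04 4.251 -0.336
vertex 1.496 3.755 -0.843
vertex 2.185 3.373 -0.421
endloop
endfacet
facet normal -0.831 -0.472 -0.293
outer loop
vertex 1.496 3.755 -0.843
vertex 1.728 3.876 -1.697
vertex 1.992 3.142 -1.263
endloop
endfacet
facet normal -0.098 0.080 -0.992
outer loop
vertex 1.728 3.876 -1.697
vertex 2.415 4.447 -1.719
vertex 2.56 3.569 -1.804
endloop
endfacet
facet normal 0.947 -0.228 0.225
outer loop
vertex 2.843 3.258 -1.015
vertex 3.104 4.065 -1.297
vertex 2.872 3.944 -0.443
endloop
endfacet
facet normal 0.494 -0.569 0.657
outer loop
vertex 2.843 3.258 -1.015
vertex 2.872 3.944 -0.443
vertex 2.185 3.373 -0.421
endloop
endfacet
facet normal 0.058 -0.966 0.252
outer loop
vertex 2.843 3.258 -1.015
vertex 2.185 3.373 -0.421
vertex 1.992 3.142 -1.263
endloop
endfacet
facet normal 0.244 -0.869 -0.430
outer loop
vertex 2.843 3.258 -1.015
vertex 1.992 3.142 -1.263
vertex 2.56 3.569 -1.804
endloop
endfacet
facet normal 0.793 -0.413 -0.447
outer loop
vertex 2.843 3.258 -1.015
vertex 2.56 3.569 -1.804
vertex 3.104 4.065 -1.297
endloop
endfacet
facet normal 0.831 0.472 0.293
outer loop
vertex 2.872 3.944 -0.443
vertex 3.104 4.065 -1.297
vertex 2.608 4.678 -0.877
endloop
endfacet
facet normal 0.098 -0.080 0.992
outer loop
vertex 2.185 3.373 -0.421
vertex 2.872 3.944 -0.443
vertex 2.04 4.251 -0.336
endloop
endfacet
facet normal -0.606 -0.721 0.337
outer loop
vertex 1.992 3.142 -1.263
vertex 2.185 3.373 -0.421
vertex 1.496 3.755 -0.843
endloop
endfacet
facet normal -0.307 -0.564 -0.767
outer loop
vertex 2.56 3.569 -1.804
vertex 1.992 3.142 -1.263
vertex 1.728 3.876 -1.697
endloop
endfacet
facet normal 0.582 0.173 -0.794
outer loop
vertex 3.104 4.065 -1.297
vertex 2.56 3.569 -1.804
vertex 2.415 4.447 -1.719
endloop
endfacet

endsolid


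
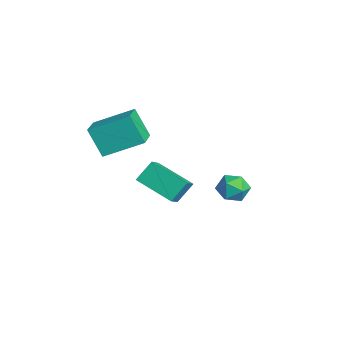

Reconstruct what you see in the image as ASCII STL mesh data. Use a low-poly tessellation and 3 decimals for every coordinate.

solid 
facet normal -0.876 0.352 -0.330
outer loop
vertex -0.574 2.01 -3.889
vertex -1.006 1.311 -3.487
vertex -0.867 2.089 -3.026
endloop
endfacet
facet normal -0.413 0.884 -0.221
outer loop
vertex -0.574 2.01 -3.889
vertex -0.867 2.089 -3.026
vertex -0.045 2.414 -3.262
endloop
endfacet
facet normal 0.161 0.762 -0.627
outer loop
vertex -0.574 2.01 -3.889
vertex -0.045 2.414 -3.262
vertex 0.324 1.837 -3.868
endloop
endfacet
facet normal 0.053 0.156 -0.986
outer loop
vertex -0.574 2.01 -3.889
vertex 0.324 1.837 -3.868
vertex -0.27 1.156 -4.008
endloop
endfacet
facet normal -0.589 -0.098 -0.802
outer loop
vertex -0.574 2.01 -3.889
vertex -0.27 1.156 -4.008
vertex -1.006 1.311 -3.487
endloop
endfacet
facet normal -0.208 0.862 0.463
outer loop
vertex -0.045 2.414 -3.262
vertex -0.867 2.089 -3.026
vertex -0.15 1.964 -2.472
endloop
endfacet
facet normal -0.958 0.001 0.287
outer loop
vertex -0.867 2.089 -3.026
vertex -1.006 1.311 -3.487
vertex -0.744 1.283 -2.612
endloop
endfacet
facet normal -0.492 -0.727 -0.479
outer loop
vertex -1.006 1.311 -3.487
vertex -0.27 1.156 -4.008
vertex -0.375 0.706 -3.218
endloop
endfacet
facet normal 0.545 -0.316 -0.777
outer loop
vertex -0.27 1.156 -4.008
vertex 0.324 1.837 -3.868
vertex 0.447 1.031 -3.454
endloop
endfacet
facet normal 0.721 0.665 -0.195
outer loop
vertex 0.324 1.837 -3.868
vertex -0.045 2.414 -3.262
vertex 0.586 1.809 -2.993
endloop
endfacet
facet normal -0.053 -0.156 0.986
outer loop
vertex 0.154 1.11 -2.591
vertex -0.15 1.964 -2.472
vertex -0.744 1.283 -2.612
endloop
endfacet
facet normal -0.161 -0.762 0.627
outer loop
vertex 0.154 1.11 -2.591
vertex -0.744 1.283 -2.612
vertex -0.375 0.706 -3.218
endloop
endfacet
facet normal 0.413 -0.884 0.221
outer loop
vertex 0.154 1.11 -2.591
vertex -0.375 0.706 -3.218
vertex 0.447 1.031 -3.454
endloop
endfacet
facet normal 0.876 -0.352 0.330
outer loop
vertex 0.154 1.11 -2.591
vertex 0.447 1.031 -3.454
vertex 0.586 1.809 -2.993
endloop
endfacet
facet normal 0.589 0.098 0.802
outer loop
vertex 0.154 1.11 -2.591
vertex 0.586 1.809 -2.993
vertex -0.15 1.964 -2.472
endloop
endfacet
facet normal -0.545 0.316 0.777
outer loop
vertex -0.744 1.283 -2.612
vertex -0.15 1.964 -2.472
vertex -0.867 2.089 -3.026
endloop
endfacet
facet normal -0.721 -0.665 0.195
outer loop
vertex -0.375 0.706 -3.218
vertex -0.744 1.283 -2.612
vertex -1.006 1.311 -3.487
endloop
endfacet
facet normal 0.208 -0.862 -0.463
outer loop
vertex 0.447 1.031 -3.454
vertex -0.375 0.706 -3.218
vertex -0.27 1.156 -4.008
endloop
endfacet
facet normal 0.958 -0.001 -0.287
outer loop
vertex 0.586 1.809 -2.993
vertex 0.447 1.031 -3.454
vertex 0.324 1.837 -3.868
endloop
endfacet
facet normal 0.492 0.727 0.479
outer loop
vertex -0.15 1.964 -2.472
vertex 0.586 1.809 -2.993
vertex -0.045 2.414 -3.262
endloop
endfacet
facet normal -0.695 0.429 -0.577
outer loop
vertex 0.887 -2.412 -0.115
vertex 2.308 -1.124 -0.868
vertex 1.144 -3.233 -1.036
endloop
endfacet
facet normal -0.689 -0.626 0.365
outer loop
vertex 1.992 -3.756 -0.332
vertex 0.887 -2.412 -0.115
vertex 1.144 -3.233 -1.036
endloop
endfacet
facet normal -0.695 0.429 -0.577
outer loop
vertex 1.144 -3.233 -1.036
vertex 2.308 -1.124 -0.868
vertex 2.565 -1.945 -1.789
endloop
endfacet
facet normal 0.204 -0.652 -0.730
outer loop
vertex 2.565 -1.945 -1.789
vertex 1.992 -3.756 -0.332
vertex 1.144 -3.233 -1.036
endloop
endfacet
facet normal -0.204 0.652 0.730
outer loop
vertex 0.887 -2.412 -0.115
vertex 3.156 -1.647 -0.164
vertex 2.308 -1.124 -0.868
endloop
endfacet
facet normal -0.689 -0.626 0.365
outer loop
vertex 1.735 -2.935 0.589
vertex 0.887 -2.412 -0.115
vertex 1.992 -3.756 -0.332
endloop
endfacet
facet normal -0.204 0.652 0.730
outer loop
vertex 1.735 -2.935 0.589
vertex 3.156 -1.647 -0.164
vertex 0.887 -2.412 -0.115
endloop
endfacet
facet normal 0.689 0.626 -0.365
outer loop
vertex 2.308 -1.124 -0.868
vertex 3.156 -1.647 -0.164
vertex 2.565 -1.945 -1.789
endloop
endfacet
facet normal 0.204 -0.652 -0.730
outer loop
vertex 3.413 -2.468 -1.085
vertex 1.992 -3.756 -0.332
vertex 2.565 -1.945 -1.789
endloop
endfacet
facet normal 0.689 0.626 -0.365
outer loop
vertex 2.565 -1.945 -1.789
vertex 3.156 -1.647 -0.164
vertex 3.413 -2.468 -1.085
endloop
endfacet
facet normal 0.695 -0.429 0.577
outer loop
vertex 3.413 -2.468 -1.085
vertex 1.735 -2.935 0.589
vertex 1.992 -3.756 -0.332
endloop
endfacet
facet normal 0.695 -0.429 0.577
outer loop
vertex 3.156 -1.647 -0.164
vertex 1.735 -2.935 0.589
vertex 3.413 -2.468 -1.085
endloop
endfacet
facet normal -0.886 0.367 -0.284
outer loop
vertex -2.112 -4.802 1.23
vertex -1.62 -2.894 2.163
vertex -1.41 -4.256 -0.255
endloop
endfacet
facet normal -0.226 -0.875 -0.428
outer loop
vertex 0.06 -4.866 0.217
vertex -2.112 -4.802 1.23
vertex -1.41 -4.256 -0.255
endloop
endfacet
facet normal -0.886 0.368 -0.284
outer loop
vertex -1.41 -4.256 -0.255
vertex -1.62 -2.894 2.163
vertex -0.918 -2.349 0.679
endloop
endfacet
facet normal 0.406 0.315 -0.858
outer loop
vertex -0.918 -2.349 0.679
vertex 0.06 -4.866 0.217
vertex -1.41 -4.256 -0.255
endloop
endfacet
facet normal -0.406 -0.315 0.858
outer loop
vertex -2.112 -4.802 1.23
vertex -0.15 -3.504 2.635
vertex -1.62 -2.894 2.163
endloop
endfacet
facet normal -0.225 -0.875 -0.428
outer loop
vertex -0.642 -5.411 1.701
vertex -2.112 -4.802 1.23
vertex 0.06 -4.866 0.217
endloop
endfacet
facet normal -0.406 -0.316 0.858
outer loop
vertex -0.642 -5.411 1.701
vertex -0.15 -3.504 2.635
vertex -2.112 -4.802 1.23
endloop
endfacet
facet normal 0.226 0.875 0.428
outer loop
vertex -1.62 -2.894 2.163
vertex -0.15 -3.504 2.635
vertex -0.918 -2.349 0.679
endloop
endfacet
facet normal 0.405 0.315 -0.858
outer loop
vertex 0.552 -2.958 1.15
vertex 0.06 -4.866 0.217
vertex -0.918 -2.349 0.679
endloop
endfacet
facet normal 0.225 0.875 0.428
outer loop
vertex -0.918 -2.349 0.679
vertex -0.15 -3.504 2.635
vertex 0.552 -2.958 1.15
endloop
endfacet
facet normal 0.886 -0.367 0.284
outer loop
vertex 0.552 -2.958 1.15
vertex -0.642 -5.411 1.701
vertex 0.06 -4.866 0.217
endloop
endfacet
facet normal 0.886 -0.367 0.284
outer loop
vertex -0.15 -3.504 2.635
vertex -0.642 -5.411 1.701
vertex 0.552 -2.958 1.15
endloop
endfacet

endsolid


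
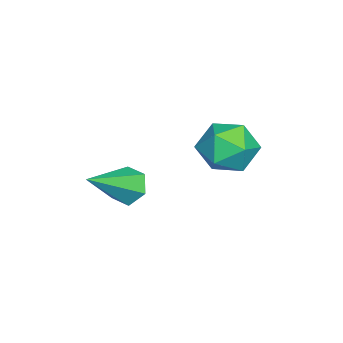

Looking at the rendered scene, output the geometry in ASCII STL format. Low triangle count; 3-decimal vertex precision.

solid 
facet normal -0.700 0.453 -0.553
outer loop
vertex -1.574 -1.784 -4.131
vertex -1.866 -2.251 -4.144
vertex -1.948 -1.886 -3.741
endloop
endfacet
facet normal 0.420 0.695 0.584
outer loop
vertex -1.574 -1.784 -4.131
vertex -1.948 -1.886 -3.741
vertex -0.814 -2.929 -3.316
endloop
endfacet
facet normal -0.702 0.451 -0.552
outer loop
vertex -1.948 -1.886 -3.741
vertex -1.866 -2.251 -4.144
vertex -2.239 -2.353 -3.753
endloop
endfacet
facet normal -0.244 0.127 0.962
outer loop
vertex -1.948 -1.886 -3.741
vertex -2.239 -2.353 -3.753
vertex -0.814 -2.929 -3.316
endloop
endfacet
facet normal -0.701 0.453 -0.551
outer loop
vertex -2.239 -2.353 -3.753
vertex -1.866 -2.251 -4.144
vertex -2.157 -2.717 -4.157
endloop
endfacet
facet normal -0.452 -0.706 0.544
outer loop
vertex -2.239 -2.353 -3.753
vertex -2.157 -2.717 -4.157
vertex -0.814 -2.929 -3.316
endloop
endfacet
facet normal -0.699 0.452 -0.554
outer loop
vertex -2.157 -2.717 -4.157
vertex -1.866 -2.251 -4.144
vertex -1.783 -2.616 -4.547
endloop
endfacet
facet normal 0.003 -0.969 -0.248
outer loop
vertex -2.157 -2.717 -4.157
vertex -1.783 -2.616 -4.547
vertex -0.814 -2.929 -3.316
endloop
endfacet
facet normal -0.701 0.451 -0.553
outer loop
vertex -1.783 -2.616 -4.547
vertex -1.866 -2.251 -4.144
vertex -1.492 -2.149 -4.535
endloop
endfacet
facet normal 0.668 -0.400 -0.628
outer loop
vertex -1.783 -2.616 -4.547
vertex -1.492 -2.149 -4.535
vertex -0.814 -2.929 -3.316
endloop
endfacet
facet normal -0.700 0.453 -0.552
outer loop
vertex -1.492 -2.149 -4.535
vertex -1.866 -2.251 -4.144
vertex -1.574 -1.784 -4.131
endloop
endfacet
facet normal 0.877 0.431 -0.212
outer loop
vertex -1.492 -2.149 -4.535
vertex -1.574 -1.784 -4.131
vertex -0.814 -2.929 -3.316
endloop
endfacet
facet normal -0.107 -0.190 0.976
outer loop
vertex -1.826 0.369 -1.716
vertex -2.007 -0.359 -1.878
vertex -1.274 -0.162 -1.759
endloop
endfacet
facet normal 0.377 0.322 0.869
outer loop
vertex -1.826 0.369 -1.716
vertex -1.274 -0.162 -1.759
vertex -1.162 0.533 -2.065
endloop
endfacet
facet normal 0.060 0.854 0.516
outer loop
vertex -1.826 0.369 -1.716
vertex -1.162 0.533 -2.065
vertex -1.825 0.766 -2.373
endloop
endfacet
facet normal -0.620 0.672 0.405
outer loop
vertex -1.826 0.369 -1.716
vertex -1.825 0.766 -2.373
vertex -2.347 0.215 -2.257
endloop
endfacet
facet normal -0.724 0.027 0.689
outer loop
vertex -1.826 0.369 -1.716
vertex -2.347 0.215 -2.257
vertex -2.007 -0.359 -1.878
endloop
endfacet
facet normal 0.891 0.054 0.450
outer loop
vertex -1.162 0.533 -2.065
vertex -1.274 -0.162 -1.759
vertex -0.933 -0.095 -2.443
endloop
endfacet
facet normal 0.106 -0.773 0.625
outer loop
vertex -1.274 -0.162 -1.759
vertex -2.007 -0.359 -1.878
vertex -1.455 -0.646 -2.327
endloop
endfacet
facet normal -0.892 -0.422 0.161
outer loop
vertex -2.007 -0.359 -1.878
vertex -2.347 0.215 -2.257
vertex -2.118 -0.413 -2.635
endloop
endfacet
facet normal -0.723 0.622 -0.300
outer loop
vertex -2.347 0.215 -2.257
vertex -1.825 0.766 -2.373
vertex -2.006 0.282 -2.941
endloop
endfacet
facet normal 0.379 0.918 -0.121
outer loop
vertex -1.825 0.766 -2.373
vertex -1.162 0.533 -2.065
vertex -1.273 0.479 -2.822
endloop
endfacet
facet normal 0.620 -0.672 -0.405
outer loop
vertex -1.454 -0.249 -2.984
vertex -0.933 -0.095 -2.443
vertex -1.455 -0.646 -2.327
endloop
endfacet
facet normal -0.060 -0.854 -0.516
outer loop
vertex -1.454 -0.249 -2.984
vertex -1.455 -0.646 -2.327
vertex -2.118 -0.413 -2.635
endloop
endfacet
facet normal -0.377 -0.322 -0.869
outer loop
vertex -1.454 -0.249 -2.984
vertex -2.118 -0.413 -2.635
vertex -2.006 0.282 -2.941
endloop
endfacet
facet normal 0.107 0.190 -0.976
outer loop
vertex -1.454 -0.249 -2.984
vertex -2.006 0.282 -2.941
vertex -1.273 0.479 -2.822
endloop
endfacet
facet normal 0.724 -0.027 -0.689
outer loop
vertex -1.454 -0.249 -2.984
vertex -1.273 0.479 -2.822
vertex -0.933 -0.095 -2.443
endloop
endfacet
facet normal 0.723 -0.622 0.300
outer loop
vertex -1.455 -0.646 -2.327
vertex -0.933 -0.095 -2.443
vertex -1.274 -0.162 -1.759
endloop
endfacet
facet normal -0.379 -0.918 0.121
outer loop
vertex -2.118 -0.413 -2.635
vertex -1.455 -0.646 -2.327
vertex -2.007 -0.359 -1.878
endloop
endfacet
facet normal -0.891 -0.054 -0.450
outer loop
vertex -2.006 0.282 -2.941
vertex -2.118 -0.413 -2.635
vertex -2.347 0.215 -2.257
endloop
endfacet
facet normal -0.106 0.773 -0.625
outer loop
vertex -1.273 0.479 -2.822
vertex -2.006 0.282 -2.941
vertex -1.825 0.766 -2.373
endloop
endfacet
facet normal 0.892 0.422 -0.161
outer loop
vertex -0.933 -0.095 -2.443
vertex -1.273 0.479 -2.822
vertex -1.162 0.533 -2.065
endloop
endfacet

endsolid


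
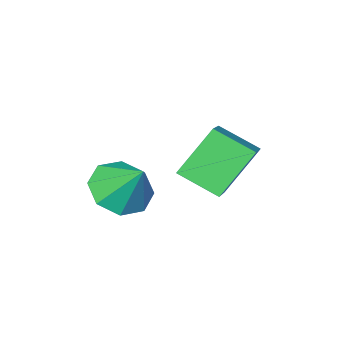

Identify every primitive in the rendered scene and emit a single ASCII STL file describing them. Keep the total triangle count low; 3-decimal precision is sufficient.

solid 
facet normal -0.643 0.012 0.766
outer loop
vertex 0.054 -1.408 0.022
vertex 0.772 -0.572 0.612
vertex -0.599 -0.45 -0.541
endloop
endfacet
facet normal -0.574 -0.669 -0.472
outer loop
vertex 0.468 -0.468 -1.812
vertex 0.054 -1.408 0.022
vertex -0.599 -0.45 -0.541
endloop
endfacet
facet normal -0.643 0.011 0.766
outer loop
vertex -0.599 -0.45 -0.541
vertex 0.772 -0.572 0.612
vertex 0.118 0.387 0.049
endloop
endfacet
facet normal -0.508 0.743 -0.437
outer loop
vertex 0.118 0.387 0.049
vertex 0.468 -0.468 -1.812
vertex -0.599 -0.45 -0.541
endloop
endfacet
facet normal 0.507 -0.743 0.436
outer loop
vertex 0.054 -1.408 0.022
vertex 1.839 -0.59 -0.659
vertex 0.772 -0.572 0.612
endloop
endfacet
facet normal -0.574 -0.669 -0.472
outer loop
vertex 1.122 -1.427 -1.249
vertex 0.054 -1.408 0.022
vertex 0.468 -0.468 -1.812
endloop
endfacet
facet normal 0.507 -0.743 0.437
outer loop
vertex 1.122 -1.427 -1.249
vertex 1.839 -0.59 -0.659
vertex 0.054 -1.408 0.022
endloop
endfacet
facet normal 0.574 0.669 0.472
outer loop
vertex 0.772 -0.572 0.612
vertex 1.839 -0.59 -0.659
vertex 0.118 0.387 0.049
endloop
endfacet
facet normal -0.507 0.743 -0.437
outer loop
vertex 1.186 0.368 -1.222
vertex 0.468 -0.468 -1.812
vertex 0.118 0.387 0.049
endloop
endfacet
facet normal 0.574 0.669 0.472
outer loop
vertex 0.118 0.387 0.049
vertex 1.839 -0.59 -0.659
vertex 1.186 0.368 -1.222
endloop
endfacet
facet normal 0.643 -0.011 -0.766
outer loop
vertex 1.186 0.368 -1.222
vertex 1.122 -1.427 -1.249
vertex 0.468 -0.468 -1.812
endloop
endfacet
facet normal 0.643 -0.011 -0.766
outer loop
vertex 1.839 -0.59 -0.659
vertex 1.122 -1.427 -1.249
vertex 1.186 0.368 -1.222
endloop
endfacet
facet normal 0.105 -0.625 -0.773
outer loop
vertex 2.342 -2.53 -3.262
vertex 1.906 -3.223 -2.761
vertex 1.614 -2.532 -3.359
endloop
endfacet
facet normal 0.014 0.992 -0.125
outer loop
vertex 2.342 -2.53 -3.262
vertex 1.614 -2.532 -3.359
vertex 1.754 -2.317 -1.639
endloop
endfacet
facet normal 0.105 -0.625 -0.774
outer loop
vertex 1.614 -2.532 -3.359
vertex 1.906 -3.223 -2.761
vertex 1.057 -2.939 -3.106
endloop
endfacet
facet normal -0.604 0.795 -0.050
outer loop
vertex 1.614 -2.532 -3.359
vertex 1.057 -2.939 -3.106
vertex 1.754 -2.317 -1.639
endloop
endfacet
facet normal 0.105 -0.625 -0.773
outer loop
vertex 1.057 -2.939 -3.106
vertex 1.906 -3.223 -2.761
vertex 0.998 -3.512 -2.651
endloop
endfacet
facet normal -0.900 0.324 0.291
outer loop
vertex 1.057 -2.939 -3.106
vertex 0.998 -3.512 -2.651
vertex 1.754 -2.317 -1.639
endloop
endfacet
facet normal 0.105 -0.625 -0.774
outer loop
vertex 0.998 -3.512 -2.651
vertex 1.906 -3.223 -2.761
vertex 1.471 -3.917 -2.26
endloop
endfacet
facet normal -0.702 -0.146 0.697
outer loop
vertex 0.998 -3.512 -2.651
vertex 1.471 -3.917 -2.26
vertex 1.754 -2.317 -1.639
endloop
endfacet
facet normal 0.106 -0.625 -0.774
outer loop
vertex 1.471 -3.917 -2.26
vertex 1.906 -3.223 -2.761
vertex 2.199 -3.914 -2.163
endloop
endfacet
facet normal -0.123 -0.340 0.932
outer loop
vertex 1.471 -3.917 -2.26
vertex 2.199 -3.914 -2.163
vertex 1.754 -2.317 -1.639
endloop
endfacet
facet normal 0.105 -0.625 -0.774
outer loop
vertex 2.199 -3.914 -2.163
vertex 1.906 -3.223 -2.761
vertex 2.756 -3.507 -2.416
endloop
endfacet
facet normal 0.494 -0.144 0.857
outer loop
vertex 2.199 -3.914 -2.163
vertex 2.756 -3.507 -2.416
vertex 1.754 -2.317 -1.639
endloop
endfacet
facet normal 0.105 -0.625 -0.773
outer loop
vertex 2.756 -3.507 -2.416
vertex 1.906 -3.223 -2.761
vertex 2.815 -2.934 -2.871
endloop
endfacet
facet normal 0.791 0.329 0.516
outer loop
vertex 2.756 -3.507 -2.416
vertex 2.815 -2.934 -2.871
vertex 1.754 -2.317 -1.639
endloop
endfacet
facet normal 0.105 -0.625 -0.773
outer loop
vertex 2.815 -2.934 -2.871
vertex 1.906 -3.223 -2.761
vertex 2.342 -2.53 -3.262
endloop
endfacet
facet normal 0.592 0.799 0.110
outer loop
vertex 2.815 -2.934 -2.871
vertex 2.342 -2.53 -3.262
vertex 1.754 -2.317 -1.639
endloop
endfacet

endsolid


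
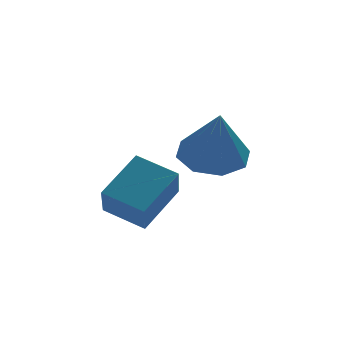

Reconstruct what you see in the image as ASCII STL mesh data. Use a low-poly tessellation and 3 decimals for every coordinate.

solid 
facet normal 0.053 0.398 -0.916
outer loop
vertex 3.025 0.783 -2.008
vertex 1.962 0.904 -2.017
vertex 2.789 1.508 -1.707
endloop
endfacet
facet normal 0.832 0.041 0.553
outer loop
vertex 3.025 0.783 -2.008
vertex 2.789 1.508 -1.707
vertex 1.858 0.116 -0.203
endloop
endfacet
facet normal 0.052 0.399 -0.916
outer loop
vertex 2.789 1.508 -1.707
vertex 1.962 0.904 -2.017
vertex 2.069 1.878 -1.587
endloop
endfacet
facet normal 0.399 0.536 0.744
outer loop
vertex 2.789 1.508 -1.707
vertex 2.069 1.878 -1.587
vertex 1.858 0.116 -0.203
endloop
endfacet
facet normal 0.053 0.398 -0.916
outer loop
vertex 2.069 1.878 -1.587
vertex 1.962 0.904 -2.017
vertex 1.286 1.678 -1.719
endloop
endfacet
facet normal -0.281 0.613 0.738
outer loop
vertex 2.069 1.878 -1.587
vertex 1.286 1.678 -1.719
vertex 1.858 0.116 -0.203
endloop
endfacet
facet normal 0.052 0.398 -0.916
outer loop
vertex 1.286 1.678 -1.719
vertex 1.962 0.904 -2.017
vertex 0.899 1.025 -2.025
endloop
endfacet
facet normal -0.810 0.227 0.540
outer loop
vertex 1.286 1.678 -1.719
vertex 0.899 1.025 -2.025
vertex 1.858 0.116 -0.203
endloop
endfacet
facet normal 0.052 0.397 -0.916
outer loop
vertex 0.899 1.025 -2.025
vertex 1.962 0.904 -2.017
vertex 1.135 0.3 -2.326
endloop
endfacet
facet normal -0.879 -0.396 0.265
outer loop
vertex 0.899 1.025 -2.025
vertex 1.135 0.3 -2.326
vertex 1.858 0.116 -0.203
endloop
endfacet
facet normal 0.052 0.398 -0.916
outer loop
vertex 1.135 0.3 -2.326
vertex 1.962 0.904 -2.017
vertex 1.855 -0.07 -2.446
endloop
endfacet
facet normal -0.446 -0.892 0.075
outer loop
vertex 1.135 0.3 -2.326
vertex 1.855 -0.07 -2.446
vertex 1.858 0.116 -0.203
endloop
endfacet
facet normal 0.053 0.398 -0.916
outer loop
vertex 1.855 -0.07 -2.446
vertex 1.962 0.904 -2.017
vertex 2.638 0.13 -2.314
endloop
endfacet
facet normal 0.234 -0.969 0.080
outer loop
vertex 1.855 -0.07 -2.446
vertex 2.638 0.13 -2.314
vertex 1.858 0.116 -0.203
endloop
endfacet
facet normal 0.053 0.398 -0.916
outer loop
vertex 2.638 0.13 -2.314
vertex 1.962 0.904 -2.017
vertex 3.025 0.783 -2.008
endloop
endfacet
facet normal 0.763 -0.583 0.278
outer loop
vertex 2.638 0.13 -2.314
vertex 3.025 0.783 -2.008
vertex 1.858 0.116 -0.203
endloop
endfacet
facet normal -0.654 0.681 0.330
outer loop
vertex -1.608 0.043 -2.618
vertex -0.347 0.805 -1.693
vertex -1.315 0.835 -3.672
endloop
endfacet
facet normal -0.725 -0.439 -0.531
outer loop
vertex -0.413 -0.105 -4.127
vertex -1.608 0.043 -2.618
vertex -1.315 0.835 -3.672
endloop
endfacet
facet normal -0.654 0.681 0.330
outer loop
vertex -1.315 0.835 -3.672
vertex -0.347 0.805 -1.693
vertex -0.054 1.597 -2.747
endloop
endfacet
facet normal 0.218 0.587 -0.780
outer loop
vertex -0.054 1.597 -2.747
vertex -0.413 -0.105 -4.127
vertex -1.315 0.835 -3.672
endloop
endfacet
facet normal -0.218 -0.587 0.780
outer loop
vertex -1.608 0.043 -2.618
vertex 0.555 -0.135 -2.148
vertex -0.347 0.805 -1.693
endloop
endfacet
facet normal -0.725 -0.439 -0.531
outer loop
vertex -0.706 -0.897 -3.073
vertex -1.608 0.043 -2.618
vertex -0.413 -0.105 -4.127
endloop
endfacet
facet normal -0.218 -0.587 0.780
outer loop
vertex -0.706 -0.897 -3.073
vertex 0.555 -0.135 -2.148
vertex -1.608 0.043 -2.618
endloop
endfacet
facet normal 0.725 0.439 0.531
outer loop
vertex -0.347 0.805 -1.693
vertex 0.555 -0.135 -2.148
vertex -0.054 1.597 -2.747
endloop
endfacet
facet normal 0.218 0.587 -0.780
outer loop
vertex 0.848 0.657 -3.202
vertex -0.413 -0.105 -4.127
vertex -0.054 1.597 -2.747
endloop
endfacet
facet normal 0.725 0.439 0.531
outer loop
vertex -0.054 1.597 -2.747
vertex 0.555 -0.135 -2.148
vertex 0.848 0.657 -3.202
endloop
endfacet
facet normal 0.654 -0.681 -0.330
outer loop
vertex 0.848 0.657 -3.202
vertex -0.706 -0.897 -3.073
vertex -0.413 -0.105 -4.127
endloop
endfacet
facet normal 0.654 -0.681 -0.330
outer loop
vertex 0.555 -0.135 -2.148
vertex -0.706 -0.897 -3.073
vertex 0.848 0.657 -3.202
endloop
endfacet

endsolid


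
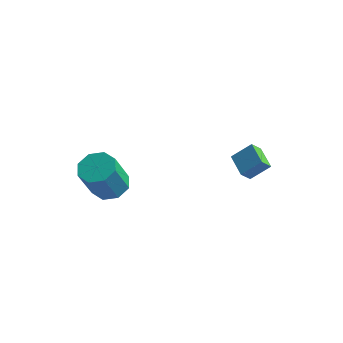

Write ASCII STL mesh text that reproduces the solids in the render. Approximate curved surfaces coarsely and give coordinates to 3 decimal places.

solid 
facet normal -0.756 0.596 0.271
outer loop
vertex 2.165 3.3 -2.28
vertex 2.924 3.892 -1.467
vertex 2.371 3.821 -2.852
endloop
endfacet
facet normal -0.603 -0.470 -0.645
outer loop
vertex 3.376 3.028 -3.213
vertex 2.165 3.3 -2.28
vertex 2.371 3.821 -2.852
endloop
endfacet
facet normal -0.756 0.596 0.271
outer loop
vertex 2.371 3.821 -2.852
vertex 2.924 3.892 -1.467
vertex 3.13 4.413 -2.038
endloop
endfacet
facet normal 0.258 0.651 -0.714
outer loop
vertex 3.13 4.413 -2.038
vertex 3.376 3.028 -3.213
vertex 2.371 3.821 -2.852
endloop
endfacet
facet normal -0.257 -0.651 0.714
outer loop
vertex 2.165 3.3 -2.28
vertex 3.929 3.099 -1.828
vertex 2.924 3.892 -1.467
endloop
endfacet
facet normal -0.603 -0.469 -0.645
outer loop
vertex 3.17 2.507 -2.642
vertex 2.165 3.3 -2.28
vertex 3.376 3.028 -3.213
endloop
endfacet
facet normal -0.257 -0.652 0.714
outer loop
vertex 3.17 2.507 -2.642
vertex 3.929 3.099 -1.828
vertex 2.165 3.3 -2.28
endloop
endfacet
facet normal 0.602 0.469 0.646
outer loop
vertex 2.924 3.892 -1.467
vertex 3.929 3.099 -1.828
vertex 3.13 4.413 -2.038
endloop
endfacet
facet normal 0.257 0.651 -0.714
outer loop
vertex 4.135 3.62 -2.4
vertex 3.376 3.028 -3.213
vertex 3.13 4.413 -2.038
endloop
endfacet
facet normal 0.603 0.470 0.645
outer loop
vertex 3.13 4.413 -2.038
vertex 3.929 3.099 -1.828
vertex 4.135 3.62 -2.4
endloop
endfacet
facet normal 0.756 -0.596 -0.271
outer loop
vertex 4.135 3.62 -2.4
vertex 3.17 2.507 -2.642
vertex 3.376 3.028 -3.213
endloop
endfacet
facet normal 0.756 -0.596 -0.271
outer loop
vertex 3.929 3.099 -1.828
vertex 3.17 2.507 -2.642
vertex 4.135 3.62 -2.4
endloop
endfacet
facet normal 0.018 0.478 -0.878
outer loop
vertex -0.692 -1.953 -2.918
vertex -1.461 -1.442 -2.656
vertex -0.511 -1.329 -2.575
endloop
endfacet
facet normal 0.969 -0.225 -0.103
outer loop
vertex -0.692 -1.953 -2.918
vertex -0.511 -1.329 -2.575
vertex -0.729 -2.968 -1.046
endloop
endfacet
facet normal 0.969 -0.224 -0.102
outer loop
vertex -0.729 -2.968 -1.046
vertex -0.511 -1.329 -2.575
vertex -0.549 -2.344 -0.703
endloop
endfacet
facet normal -0.018 -0.478 0.878
outer loop
vertex -0.729 -2.968 -1.046
vertex -0.549 -2.344 -0.703
vertex -1.499 -2.458 -0.784
endloop
endfacet
facet normal 0.018 0.477 -0.879
outer loop
vertex -0.511 -1.329 -2.575
vertex -1.461 -1.442 -2.656
vertex -0.888 -0.771 -2.28
endloop
endfacet
facet normal 0.858 0.444 0.258
outer loop
vertex -0.511 -1.329 -2.575
vertex -0.888 -0.771 -2.28
vertex -0.549 -2.344 -0.703
endloop
endfacet
facet normal 0.859 0.443 0.257
outer loop
vertex -0.549 -2.344 -0.703
vertex -0.888 -0.771 -2.28
vertex -0.925 -1.786 -0.408
endloop
endfacet
facet normal -0.018 -0.477 0.879
outer loop
vertex -0.549 -2.344 -0.703
vertex -0.925 -1.786 -0.408
vertex -1.499 -2.458 -0.784
endloop
endfacet
facet normal 0.018 0.477 -0.879
outer loop
vertex -0.888 -0.771 -2.28
vertex -1.461 -1.442 -2.656
vertex -1.6 -0.606 -2.205
endloop
endfacet
facet normal 0.246 0.850 0.466
outer loop
vertex -0.888 -0.771 -2.28
vertex -1.6 -0.606 -2.205
vertex -0.925 -1.786 -0.408
endloop
endfacet
facet normal 0.246 0.850 0.466
outer loop
vertex -0.925 -1.786 -0.408
vertex -1.6 -0.606 -2.205
vertex -1.637 -1.621 -0.333
endloop
endfacet
facet normal -0.018 -0.477 0.879
outer loop
vertex -0.925 -1.786 -0.408
vertex -1.637 -1.621 -0.333
vertex -1.499 -2.458 -0.784
endloop
endfacet
facet normal 0.017 0.477 -0.879
outer loop
vertex -1.6 -0.606 -2.205
vertex -1.461 -1.442 -2.656
vertex -2.231 -0.932 -2.394
endloop
endfacet
facet normal -0.512 0.759 0.401
outer loop
vertex -1.6 -0.606 -2.205
vertex -2.231 -0.932 -2.394
vertex -1.637 -1.621 -0.333
endloop
endfacet
facet normal -0.512 0.759 0.401
outer loop
vertex -1.637 -1.621 -0.333
vertex -2.231 -0.932 -2.394
vertex -2.268 -1.947 -0.522
endloop
endfacet
facet normal -0.017 -0.476 0.879
outer loop
vertex -1.637 -1.621 -0.333
vertex -2.268 -1.947 -0.522
vertex -1.499 -2.458 -0.784
endloop
endfacet
facet normal 0.018 0.478 -0.878
outer loop
vertex -2.231 -0.932 -2.394
vertex -1.461 -1.442 -2.656
vertex -2.411 -1.556 -2.737
endloop
endfacet
facet normal -0.969 0.224 0.102
outer loop
vertex -2.231 -0.932 -2.394
vertex -2.411 -1.556 -2.737
vertex -2.268 -1.947 -0.522
endloop
endfacet
facet normal -0.969 0.225 0.102
outer loop
vertex -2.268 -1.947 -0.522
vertex -2.411 -1.556 -2.737
vertex -2.449 -2.571 -0.865
endloop
endfacet
facet normal -0.018 -0.478 0.878
outer loop
vertex -2.268 -1.947 -0.522
vertex -2.449 -2.571 -0.865
vertex -1.499 -2.458 -0.784
endloop
endfacet
facet normal 0.018 0.477 -0.879
outer loop
vertex -2.411 -1.556 -2.737
vertex -1.461 -1.442 -2.656
vertex -2.035 -2.114 -3.032
endloop
endfacet
facet normal -0.859 -0.443 -0.257
outer loop
vertex -2.411 -1.556 -2.737
vertex -2.035 -2.114 -3.032
vertex -2.449 -2.571 -0.865
endloop
endfacet
facet normal -0.858 -0.444 -0.258
outer loop
vertex -2.449 -2.571 -0.865
vertex -2.035 -2.114 -3.032
vertex -2.072 -3.129 -1.16
endloop
endfacet
facet normal -0.018 -0.477 0.879
outer loop
vertex -2.449 -2.571 -0.865
vertex -2.072 -3.129 -1.16
vertex -1.499 -2.458 -0.784
endloop
endfacet
facet normal 0.018 0.477 -0.879
outer loop
vertex -2.035 -2.114 -3.032
vertex -1.461 -1.442 -2.656
vertex -1.323 -2.279 -3.107
endloop
endfacet
facet normal -0.246 -0.850 -0.466
outer loop
vertex -2.035 -2.114 -3.032
vertex -1.323 -2.279 -3.107
vertex -2.072 -3.129 -1.16
endloop
endfacet
facet normal -0.246 -0.850 -0.466
outer loop
vertex -2.072 -3.129 -1.16
vertex -1.323 -2.279 -3.107
vertex -1.36 -3.294 -1.235
endloop
endfacet
facet normal -0.018 -0.477 0.879
outer loop
vertex -2.072 -3.129 -1.16
vertex -1.36 -3.294 -1.235
vertex -1.499 -2.458 -0.784
endloop
endfacet
facet normal 0.017 0.476 -0.879
outer loop
vertex -1.323 -2.279 -3.107
vertex -1.461 -1.442 -2.656
vertex -0.692 -1.953 -2.918
endloop
endfacet
facet normal 0.512 -0.759 -0.401
outer loop
vertex -1.323 -2.279 -3.107
vertex -0.692 -1.953 -2.918
vertex -1.36 -3.294 -1.235
endloop
endfacet
facet normal 0.512 -0.759 -0.401
outer loop
vertex -1.36 -3.294 -1.235
vertex -0.692 -1.953 -2.918
vertex -0.729 -2.968 -1.046
endloop
endfacet
facet normal -0.017 -0.477 0.879
outer loop
vertex -1.36 -3.294 -1.235
vertex -0.729 -2.968 -1.046
vertex -1.499 -2.458 -0.784
endloop
endfacet

endsolid


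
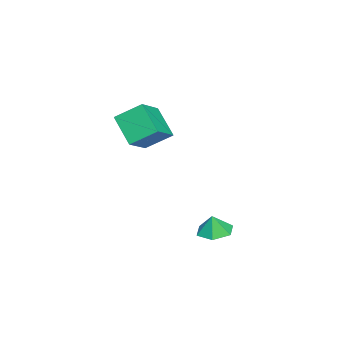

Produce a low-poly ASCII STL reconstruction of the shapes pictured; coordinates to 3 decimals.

solid 
facet normal -0.211 0.067 -0.975
outer loop
vertex 3.061 3.003 -3.807
vertex 2.225 2.833 -3.638
vertex 2.509 3.655 -3.643
endloop
endfacet
facet normal 0.721 0.486 0.494
outer loop
vertex 3.061 3.003 -3.807
vertex 2.509 3.655 -3.643
vertex 2.435 2.767 -2.662
endloop
endfacet
facet normal -0.211 0.067 -0.975
outer loop
vertex 2.509 3.655 -3.643
vertex 2.225 2.833 -3.638
vertex 1.673 3.486 -3.474
endloop
endfacet
facet normal -0.014 0.742 0.670
outer loop
vertex 2.509 3.655 -3.643
vertex 1.673 3.486 -3.474
vertex 2.435 2.767 -2.662
endloop
endfacet
facet normal -0.211 0.066 -0.975
outer loop
vertex 1.673 3.486 -3.474
vertex 2.225 2.833 -3.638
vertex 1.388 2.664 -3.468
endloop
endfacet
facet normal -0.609 0.217 0.763
outer loop
vertex 1.673 3.486 -3.474
vertex 1.388 2.664 -3.468
vertex 2.435 2.767 -2.662
endloop
endfacet
facet normal -0.211 0.066 -0.975
outer loop
vertex 1.388 2.664 -3.468
vertex 2.225 2.833 -3.638
vertex 1.94 2.011 -3.632
endloop
endfacet
facet normal -0.467 -0.566 0.679
outer loop
vertex 1.388 2.664 -3.468
vertex 1.94 2.011 -3.632
vertex 2.435 2.767 -2.662
endloop
endfacet
facet normal -0.211 0.066 -0.975
outer loop
vertex 1.94 2.011 -3.632
vertex 2.225 2.833 -3.638
vertex 2.776 2.181 -3.801
endloop
endfacet
facet normal 0.269 -0.821 0.503
outer loop
vertex 1.94 2.011 -3.632
vertex 2.776 2.181 -3.801
vertex 2.435 2.767 -2.662
endloop
endfacet
facet normal -0.211 0.066 -0.975
outer loop
vertex 2.776 2.181 -3.801
vertex 2.225 2.833 -3.638
vertex 3.061 3.003 -3.807
endloop
endfacet
facet normal 0.862 -0.296 0.411
outer loop
vertex 2.776 2.181 -3.801
vertex 3.061 3.003 -3.807
vertex 2.435 2.767 -2.662
endloop
endfacet
facet normal -0.879 0.125 -0.461
outer loop
vertex 0.976 -1.627 1.983
vertex 0.702 -0.4 2.837
vertex 1.763 -0.599 0.761
endloop
endfacet
facet normal 0.180 -0.807 -0.563
outer loop
vertex 3.178 -0.8 1.503
vertex 0.976 -1.627 1.983
vertex 1.763 -0.599 0.761
endloop
endfacet
facet normal -0.879 0.125 -0.461
outer loop
vertex 1.763 -0.599 0.761
vertex 0.702 -0.4 2.837
vertex 1.489 0.627 1.615
endloop
endfacet
facet normal 0.442 0.577 -0.687
outer loop
vertex 1.489 0.627 1.615
vertex 3.178 -0.8 1.503
vertex 1.763 -0.599 0.761
endloop
endfacet
facet normal -0.442 -0.577 0.687
outer loop
vertex 0.976 -1.627 1.983
vertex 2.117 -0.601 3.579
vertex 0.702 -0.4 2.837
endloop
endfacet
facet normal 0.181 -0.807 -0.562
outer loop
vertex 2.391 -1.827 2.725
vertex 0.976 -1.627 1.983
vertex 3.178 -0.8 1.503
endloop
endfacet
facet normal -0.442 -0.577 0.687
outer loop
vertex 2.391 -1.827 2.725
vertex 2.117 -0.601 3.579
vertex 0.976 -1.627 1.983
endloop
endfacet
facet normal -0.180 0.807 0.562
outer loop
vertex 0.702 -0.4 2.837
vertex 2.117 -0.601 3.579
vertex 1.489 0.627 1.615
endloop
endfacet
facet normal 0.442 0.577 -0.687
outer loop
vertex 2.904 0.427 2.357
vertex 3.178 -0.8 1.503
vertex 1.489 0.627 1.615
endloop
endfacet
facet normal -0.181 0.807 0.562
outer loop
vertex 1.489 0.627 1.615
vertex 2.117 -0.601 3.579
vertex 2.904 0.427 2.357
endloop
endfacet
facet normal 0.879 -0.125 0.461
outer loop
vertex 2.904 0.427 2.357
vertex 2.391 -1.827 2.725
vertex 3.178 -0.8 1.503
endloop
endfacet
facet normal 0.879 -0.125 0.461
outer loop
vertex 2.117 -0.601 3.579
vertex 2.391 -1.827 2.725
vertex 2.904 0.427 2.357
endloop
endfacet

endsolid


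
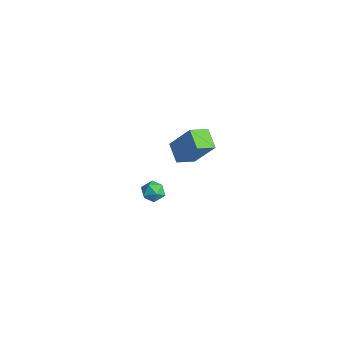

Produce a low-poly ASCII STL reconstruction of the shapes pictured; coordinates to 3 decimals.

solid 
facet normal -0.857 0.051 0.512
outer loop
vertex 2.969 0.674 4.591
vertex 2.807 1.758 4.211
vertex 1.973 -0.033 2.995
endloop
endfacet
facet normal 0.139 -0.935 0.327
outer loop
vertex 3.053 -0.098 2.349
vertex 2.969 0.674 4.591
vertex 1.973 -0.033 2.995
endloop
endfacet
facet normal -0.857 0.051 0.512
outer loop
vertex 1.973 -0.033 2.995
vertex 2.807 1.758 4.211
vertex 1.811 1.051 2.615
endloop
endfacet
facet normal -0.496 -0.352 -0.794
outer loop
vertex 1.811 1.051 2.615
vertex 3.053 -0.098 2.349
vertex 1.973 -0.033 2.995
endloop
endfacet
facet normal 0.496 0.352 0.794
outer loop
vertex 2.969 0.674 4.591
vertex 3.887 1.693 3.565
vertex 2.807 1.758 4.211
endloop
endfacet
facet normal 0.139 -0.935 0.327
outer loop
vertex 4.049 0.609 3.945
vertex 2.969 0.674 4.591
vertex 3.053 -0.098 2.349
endloop
endfacet
facet normal 0.496 0.352 0.794
outer loop
vertex 4.049 0.609 3.945
vertex 3.887 1.693 3.565
vertex 2.969 0.674 4.591
endloop
endfacet
facet normal -0.139 0.935 -0.327
outer loop
vertex 2.807 1.758 4.211
vertex 3.887 1.693 3.565
vertex 1.811 1.051 2.615
endloop
endfacet
facet normal -0.496 -0.352 -0.794
outer loop
vertex 2.891 0.986 1.969
vertex 3.053 -0.098 2.349
vertex 1.811 1.051 2.615
endloop
endfacet
facet normal -0.139 0.935 -0.327
outer loop
vertex 1.811 1.051 2.615
vertex 3.887 1.693 3.565
vertex 2.891 0.986 1.969
endloop
endfacet
facet normal 0.857 -0.051 -0.512
outer loop
vertex 2.891 0.986 1.969
vertex 4.049 0.609 3.945
vertex 3.053 -0.098 2.349
endloop
endfacet
facet normal 0.857 -0.051 -0.512
outer loop
vertex 3.887 1.693 3.565
vertex 4.049 0.609 3.945
vertex 2.891 0.986 1.969
endloop
endfacet
facet normal -0.847 0.526 0.072
outer loop
vertex -1.696 1.097 -3.607
vertex -2.092 0.49 -3.828
vertex -1.957 0.606 -3.092
endloop
endfacet
facet normal -0.363 0.759 0.540
outer loop
vertex -1.696 1.097 -3.607
vertex -1.957 0.606 -3.092
vertex -1.259 0.891 -3.024
endloop
endfacet
facet normal 0.218 0.960 0.176
outer loop
vertex -1.696 1.097 -3.607
vertex -1.259 0.891 -3.024
vertex -0.962 0.951 -3.718
endloop
endfacet
facet normal 0.091 0.850 -0.518
outer loop
vertex -1.696 1.097 -3.607
vertex -0.962 0.951 -3.718
vertex -1.477 0.703 -4.215
endloop
endfacet
facet normal -0.568 0.582 -0.582
outer loop
vertex -1.696 1.097 -3.607
vertex -1.477 0.703 -4.215
vertex -2.092 0.49 -3.828
endloop
endfacet
facet normal -0.180 0.212 0.960
outer loop
vertex -1.259 0.891 -3.024
vertex -1.957 0.606 -3.092
vertex -1.383 0.157 -2.885
endloop
endfacet
facet normal -0.965 -0.166 0.203
outer loop
vertex -1.957 0.606 -3.092
vertex -2.092 0.49 -3.828
vertex -1.898 -0.091 -3.382
endloop
endfacet
facet normal -0.512 -0.075 -0.856
outer loop
vertex -2.092 0.49 -3.828
vertex -1.477 0.703 -4.215
vertex -1.601 -0.031 -4.076
endloop
endfacet
facet normal 0.552 0.360 -0.752
outer loop
vertex -1.477 0.703 -4.215
vertex -0.962 0.951 -3.718
vertex -0.903 0.254 -4.008
endloop
endfacet
facet normal 0.757 0.537 0.371
outer loop
vertex -0.962 0.951 -3.718
vertex -1.259 0.891 -3.024
vertex -0.768 0.37 -3.272
endloop
endfacet
facet normal -0.091 -0.850 0.518
outer loop
vertex -1.164 -0.237 -3.493
vertex -1.383 0.157 -2.885
vertex -1.898 -0.091 -3.382
endloop
endfacet
facet normal -0.218 -0.960 -0.176
outer loop
vertex -1.164 -0.237 -3.493
vertex -1.898 -0.091 -3.382
vertex -1.601 -0.031 -4.076
endloop
endfacet
facet normal 0.363 -0.759 -0.540
outer loop
vertex -1.164 -0.237 -3.493
vertex -1.601 -0.031 -4.076
vertex -0.903 0.254 -4.008
endloop
endfacet
facet normal 0.847 -0.526 -0.072
outer loop
vertex -1.164 -0.237 -3.493
vertex -0.903 0.254 -4.008
vertex -0.768 0.37 -3.272
endloop
endfacet
facet normal 0.568 -0.582 0.582
outer loop
vertex -1.164 -0.237 -3.493
vertex -0.768 0.37 -3.272
vertex -1.383 0.157 -2.885
endloop
endfacet
facet normal -0.552 -0.360 0.752
outer loop
vertex -1.898 -0.091 -3.382
vertex -1.383 0.157 -2.885
vertex -1.957 0.606 -3.092
endloop
endfacet
facet normal -0.757 -0.537 -0.371
outer loop
vertex -1.601 -0.031 -4.076
vertex -1.898 -0.091 -3.382
vertex -2.092 0.49 -3.828
endloop
endfacet
facet normal 0.180 -0.212 -0.960
outer loop
vertex -0.903 0.254 -4.008
vertex -1.601 -0.031 -4.076
vertex -1.477 0.703 -4.215
endloop
endfacet
facet normal 0.965 0.166 -0.203
outer loop
vertex -0.768 0.37 -3.272
vertex -0.903 0.254 -4.008
vertex -0.962 0.951 -3.718
endloop
endfacet
facet normal 0.512 0.075 0.856
outer loop
vertex -1.383 0.157 -2.885
vertex -0.768 0.37 -3.272
vertex -1.259 0.891 -3.024
endloop
endfacet

endsolid
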